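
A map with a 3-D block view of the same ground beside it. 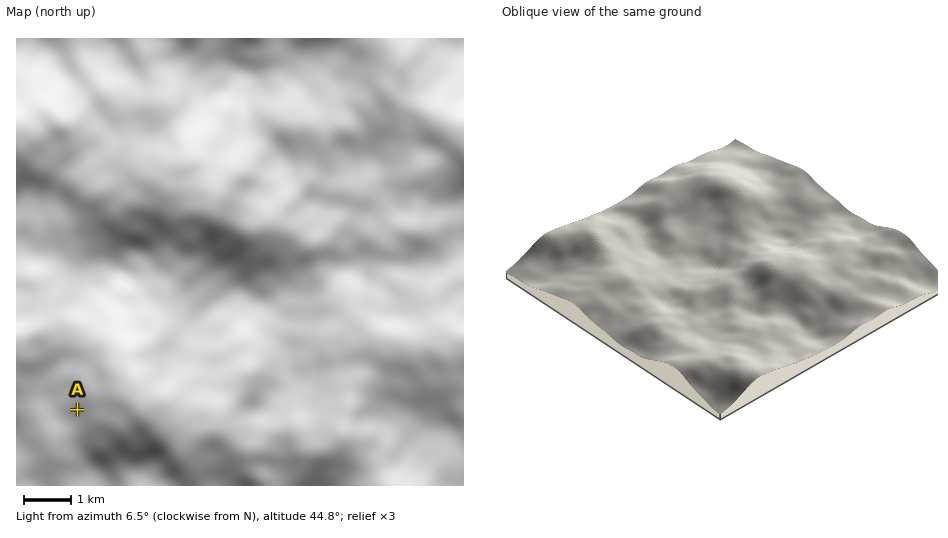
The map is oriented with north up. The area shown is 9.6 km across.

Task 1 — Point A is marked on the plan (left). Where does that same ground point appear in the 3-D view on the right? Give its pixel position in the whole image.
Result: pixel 741 172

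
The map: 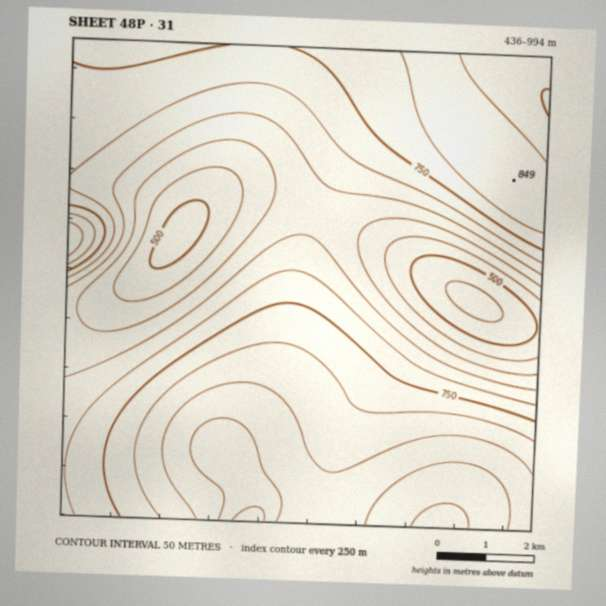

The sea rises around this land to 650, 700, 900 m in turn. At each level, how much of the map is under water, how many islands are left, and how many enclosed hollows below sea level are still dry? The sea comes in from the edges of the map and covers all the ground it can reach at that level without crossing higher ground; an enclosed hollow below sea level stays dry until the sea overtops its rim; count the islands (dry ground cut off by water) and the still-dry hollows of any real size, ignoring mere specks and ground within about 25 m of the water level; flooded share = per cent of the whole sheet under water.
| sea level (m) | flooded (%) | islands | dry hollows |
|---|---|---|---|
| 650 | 28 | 0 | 0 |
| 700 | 40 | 0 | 0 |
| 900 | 94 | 0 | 0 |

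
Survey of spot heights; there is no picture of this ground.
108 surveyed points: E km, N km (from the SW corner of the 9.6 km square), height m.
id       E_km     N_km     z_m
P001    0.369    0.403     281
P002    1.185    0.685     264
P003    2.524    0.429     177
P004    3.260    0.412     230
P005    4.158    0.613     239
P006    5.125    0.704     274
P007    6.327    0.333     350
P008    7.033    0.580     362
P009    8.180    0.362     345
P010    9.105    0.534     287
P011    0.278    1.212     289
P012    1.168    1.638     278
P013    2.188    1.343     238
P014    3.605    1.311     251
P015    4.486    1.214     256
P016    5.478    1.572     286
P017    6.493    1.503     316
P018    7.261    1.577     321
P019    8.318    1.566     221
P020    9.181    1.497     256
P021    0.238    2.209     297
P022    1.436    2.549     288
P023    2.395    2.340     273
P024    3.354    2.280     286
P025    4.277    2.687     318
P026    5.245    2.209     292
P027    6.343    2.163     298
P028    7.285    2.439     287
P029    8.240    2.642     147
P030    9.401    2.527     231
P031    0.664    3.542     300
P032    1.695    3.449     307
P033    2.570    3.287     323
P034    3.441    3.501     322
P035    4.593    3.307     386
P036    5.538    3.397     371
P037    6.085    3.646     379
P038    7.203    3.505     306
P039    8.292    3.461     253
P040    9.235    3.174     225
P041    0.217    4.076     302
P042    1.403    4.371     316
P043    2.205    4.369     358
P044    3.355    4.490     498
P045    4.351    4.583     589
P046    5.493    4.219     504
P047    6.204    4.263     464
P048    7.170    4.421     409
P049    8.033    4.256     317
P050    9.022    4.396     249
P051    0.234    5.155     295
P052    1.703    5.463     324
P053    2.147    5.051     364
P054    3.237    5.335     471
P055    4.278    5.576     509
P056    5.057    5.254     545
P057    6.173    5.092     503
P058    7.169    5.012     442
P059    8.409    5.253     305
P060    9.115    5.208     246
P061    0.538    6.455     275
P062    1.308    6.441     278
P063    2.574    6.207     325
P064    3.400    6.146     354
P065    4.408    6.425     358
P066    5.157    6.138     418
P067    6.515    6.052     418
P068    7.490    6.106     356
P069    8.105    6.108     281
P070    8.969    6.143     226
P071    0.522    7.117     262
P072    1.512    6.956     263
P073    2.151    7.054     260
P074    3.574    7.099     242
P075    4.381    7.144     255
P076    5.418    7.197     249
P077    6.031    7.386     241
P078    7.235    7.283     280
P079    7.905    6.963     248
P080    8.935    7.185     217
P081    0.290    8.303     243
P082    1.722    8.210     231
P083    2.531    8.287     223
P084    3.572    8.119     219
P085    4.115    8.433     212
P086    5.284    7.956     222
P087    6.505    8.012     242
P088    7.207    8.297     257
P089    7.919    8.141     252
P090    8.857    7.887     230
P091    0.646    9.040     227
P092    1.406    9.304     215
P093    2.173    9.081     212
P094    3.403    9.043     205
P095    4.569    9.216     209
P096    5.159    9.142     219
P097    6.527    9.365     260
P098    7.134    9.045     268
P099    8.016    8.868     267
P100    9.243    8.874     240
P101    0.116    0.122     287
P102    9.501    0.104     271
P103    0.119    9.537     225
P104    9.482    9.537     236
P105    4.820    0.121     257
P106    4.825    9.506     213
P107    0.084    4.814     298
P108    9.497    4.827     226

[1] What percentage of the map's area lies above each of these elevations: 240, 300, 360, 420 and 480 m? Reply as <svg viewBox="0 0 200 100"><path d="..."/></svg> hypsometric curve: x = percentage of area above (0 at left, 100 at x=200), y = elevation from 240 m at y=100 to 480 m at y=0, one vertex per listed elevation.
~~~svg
<svg viewBox="0 0 200 100"><path d="M151 100l-79-25-37-25-14-25-10-25"/></svg>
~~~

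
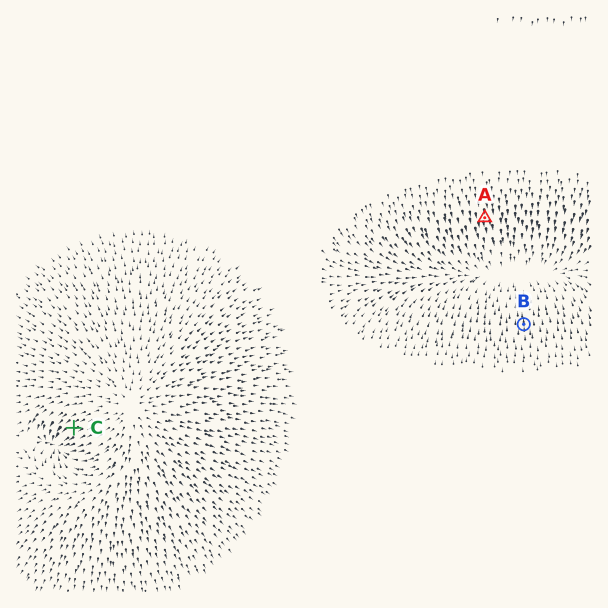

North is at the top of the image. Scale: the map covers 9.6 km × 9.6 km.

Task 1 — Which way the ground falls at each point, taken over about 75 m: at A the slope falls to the S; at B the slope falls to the N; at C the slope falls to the SW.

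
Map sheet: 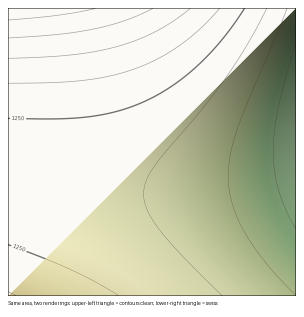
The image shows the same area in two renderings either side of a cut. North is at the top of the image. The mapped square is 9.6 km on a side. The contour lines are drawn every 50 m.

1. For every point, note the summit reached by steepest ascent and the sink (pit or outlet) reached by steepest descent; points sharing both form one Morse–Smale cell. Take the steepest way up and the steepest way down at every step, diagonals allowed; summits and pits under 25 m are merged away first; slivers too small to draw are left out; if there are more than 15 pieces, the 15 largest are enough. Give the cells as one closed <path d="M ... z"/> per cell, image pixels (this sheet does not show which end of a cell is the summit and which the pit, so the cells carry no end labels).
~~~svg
<path d="M296 8l-288 0 0 170 92 13 80 2 62-6 53-10z"/><path d="M296 176l-54 11-62 6-80-2-92-13 0 118 288 0z"/>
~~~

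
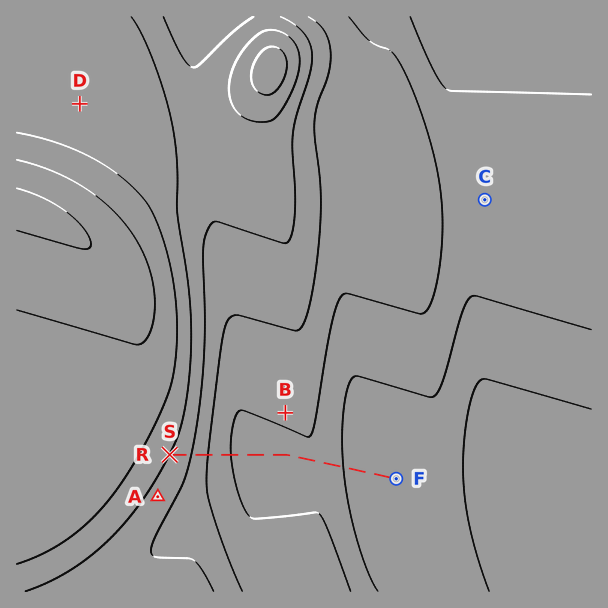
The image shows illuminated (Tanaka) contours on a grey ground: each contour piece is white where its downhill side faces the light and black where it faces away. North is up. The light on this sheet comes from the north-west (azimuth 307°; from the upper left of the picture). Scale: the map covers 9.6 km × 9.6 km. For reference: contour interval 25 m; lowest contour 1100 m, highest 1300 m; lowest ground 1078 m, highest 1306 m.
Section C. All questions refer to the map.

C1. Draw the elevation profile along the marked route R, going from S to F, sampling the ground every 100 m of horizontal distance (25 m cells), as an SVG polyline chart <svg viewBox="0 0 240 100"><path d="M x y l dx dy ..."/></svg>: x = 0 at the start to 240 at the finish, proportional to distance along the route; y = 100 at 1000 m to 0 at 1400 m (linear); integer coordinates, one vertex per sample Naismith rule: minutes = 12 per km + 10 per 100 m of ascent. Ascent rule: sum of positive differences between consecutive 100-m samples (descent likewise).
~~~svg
<svg viewBox="0 0 240 100"><path d="M0 44l6 1 7 2 6 2 6 2 6 2 7 2 6 3 6 2 7 1 6 1 6 1 6 1 7 0 6 0 6-1 7 0 6 0 6 0 6 0 7 0 6 0 6 0 7 0 6 0 6 0 6 1 7 2 6 1 6 2 7 1 6 1 6 1 6 1 7 0 6 0 6 0 7 0 6 0 1 0"/></svg>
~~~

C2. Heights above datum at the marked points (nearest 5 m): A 1215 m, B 1150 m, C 1140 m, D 1245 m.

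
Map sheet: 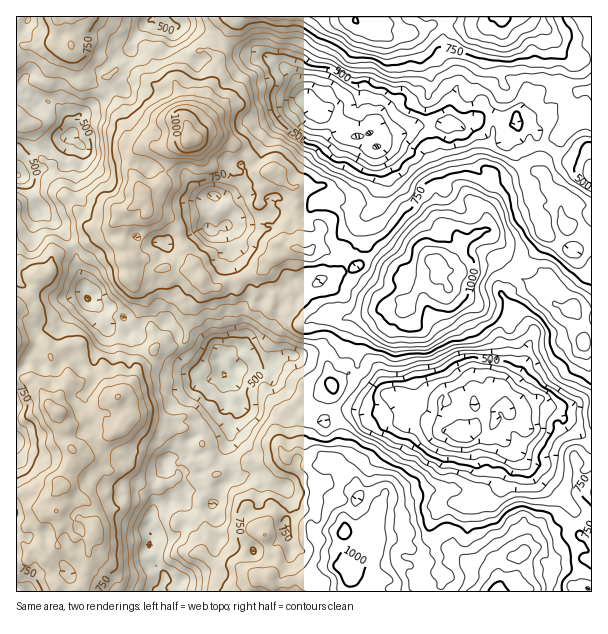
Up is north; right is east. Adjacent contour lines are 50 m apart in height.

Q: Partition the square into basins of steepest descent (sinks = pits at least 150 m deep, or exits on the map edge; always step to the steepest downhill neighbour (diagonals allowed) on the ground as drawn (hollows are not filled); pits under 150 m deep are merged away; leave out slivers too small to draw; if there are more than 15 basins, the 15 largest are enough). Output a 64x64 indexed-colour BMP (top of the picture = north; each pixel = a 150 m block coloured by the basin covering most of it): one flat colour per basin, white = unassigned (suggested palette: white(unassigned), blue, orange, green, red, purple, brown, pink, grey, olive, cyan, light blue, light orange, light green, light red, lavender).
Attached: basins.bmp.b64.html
<image width="64" height="64" href="data:image/bmp;base64,Qk12CAAAAAAAAHYAAAAoAAAAQAAAAEAAAAABAAQAAAAAAAAIAAATCwAAEwsAABAAAAAAAAAA////ALR3HwAOf/8ALKAsACgn1gC9Z5QAS1aMAMJ34wB/f38AIr28AM++FwDox64AeLv/AIrfmACWmP8A1bDFAHd3d3MzMzMzMzMzMzMxERERERERERERERERERERERERd3d3dzMzMzMzMzMzMzERERERERERERERERERERERERF3d3d3MzMzMzMzMzMzEREREREREREREREREREREREREXd3d3czMzMzMzMzMzERERERERERERERERERERERERERd3d3ETMzMzMzMzMzMRERERERERERERERERERERERERF3d3ERMzMzMzMzMzMzEREREREREREREREREREREREREXd3cRETMzMzMzMzMzMRERERERERERERERERERERERERd3dxERMzMzMzMzMzMzMRERERERERERERERERERERERF3d3EREzMzMzMzMzMzMxEREREREREREREREREREREREXd3EREREzMzMzMzMzMzERERERERERERERERERERERERd3cRERERMzMzMzMzMzMRERERERERERERERERERERERGIiIEREREzMzMzMzMzMxEREREREREREREREREREREREYiIgREREzMzMzMzMzMzERERERERERERERERERERERERiIiIEREzMzMzMzMzMzMxERERERERERERERERERERERGIiIgREzMzMzMzMzMzMzMREREREREREREREREREREREYiIiBMzMzMzMzMzMzMzMzERERERERERERERERERERERiIiIETMzMzMzMzMzMzMzMRERERERERERERERERERERGIiIERERMzMzMzMzMzMzMxEREREREREREREREREREREYiIgxEREzMzMzMzMzMzMzERERERERERERERERERERERiIiDMzEzEzMzMzMzMzMzNBERERERERERERERERERERGIiDMzMzETMzMzMzMzMzM0EREREREREREREREREREREYiBEzMzMRMzMzMzMzMzMzMxERERERERERERERERERERiIETMzMzMzMzMzMzMzMzMzMRERERERERERERERERERGIERETMzMzMzMzMzMzMzMzMzEREREREREREREREREREREREREzMzMzMzMzMzMzMzMzMRERERERERERERERERERERERETMzMzMzMzMzMzMzMzMzERERERERERERERERERERERETMzMzMzMzMzMzMzMzMzMRERERERERERERERERERETMxMzMzMzMzMzMzMzMzMzMxERERERERERERERERERMzMzMzMzMzMzMzMzMzMzMzMzMREREREREREREREREREzMzMzMzMzMzMzMzMzMzMzMzMxERERERERERERERERETMzMzMzMzMzMzMzMzMzMzERMxERERERERERERERERERMzMzMzMzMzMzMzMzMzMxERERERERERERERERERERESITMzMzMzMzMzMzMzMzMxEREREREREREREREREREREiIhEzMzMzMzMzMzMzMzMzEREREREREREREREREREREiIiETMzMzMzMzMzMzVVMzMRERERERERESERERERERESIiIUQzMzMzMzMzMzVVVVUxEREREREREiIiERERERESIiIkREMzMzMzMxERFVVVVVERERERERIiIiIhERERESIiIiRERDMzMzERERFVVVVVVVERERIiIiIiIiIREREiIiIiJEREQzMzMREREVVVVVVVVREiIiIiIiIiIiEREiIiIiIkRERERDMxEREVVVVVVVVVUSIiIiIiIiIiIhEiIiIiIiREREREQzERERVVVVVVVVUREiIiIiIiIiIiIiIiIiIiJEREREREMRERVVVVVVVVVRESIiIiIiIiIiIiIiIiIiIkRERERERBEVVVVVVVVVVVERIiIiIiIiIiIiIiIiIiIiRERERERERFVVVVVVVVVVURESIiIiIiIiIiIiIiIiKZlEREREREREFVVVVVVVVVVRERIiIiIiIiIiIiIiIiKZmUREREREREERVVVVVVVVVSIiIiIiIiIiIiIiIiIiKZmZREREREREQREVVVVVVVVSIiIiIiIiIiIiIiIiIiIpmZlERERERERBERVVVVVVUiIiIiIiIiIiIiIiIiIiIimZmUREREREREERFVVVVVUiIiIiIiIiIiIiIiIiIiIiIpmZRERERERERBRBVVVVUiIiIiIiIiIiIiIiIiIiIiIimZlERERERERERERCVVIiIiIiIiIiIiIiIiIiIiIiIiIpmUREREREREREREIiIiIiIiIiIiIiIiIiIiIiIiIiIimZREREREREREREQSIiIiIiIiIiIiIiIiIiIiIiIiIiIplEREREREREREQREiIiIiIiIiIiIiIiIiIiIiIiIiIiIkRERERERERERBESIiIiIiIiIiIiIiIiIiIiIiIiIiIiREREREREREREERIiIiIiIiIiIiIiIiIiIiIiIiIiIiJERERERERERmYRESIiIiIiIiIiIiIiIiIiIiIiIiIiIkREREREREZmZhERIiIiIiIiIiIiIiIiIiIiIiIiIiIiRERERERmZmZmYREiIiIiIiIiIiIiIiIiIiIiIiIiIiJEREREZmZmZmZhEWIiIiIiIiIiIiIiIiIiIiIiIiIhEURERGZmZmZmZmZmYiIiIiIiIiIiIiIiIiIiIiIiIhERERERZmZmZmZmZmZiIiIiIiIiIiIiIiIiIiIiIiIiERERERFmZmZmZmZmZmYiIiIiIiIiIREREiIiIiIiIiEREREREWZmZmZmZmZmZiIiIiIiIiIREREREREREiIhERER"/>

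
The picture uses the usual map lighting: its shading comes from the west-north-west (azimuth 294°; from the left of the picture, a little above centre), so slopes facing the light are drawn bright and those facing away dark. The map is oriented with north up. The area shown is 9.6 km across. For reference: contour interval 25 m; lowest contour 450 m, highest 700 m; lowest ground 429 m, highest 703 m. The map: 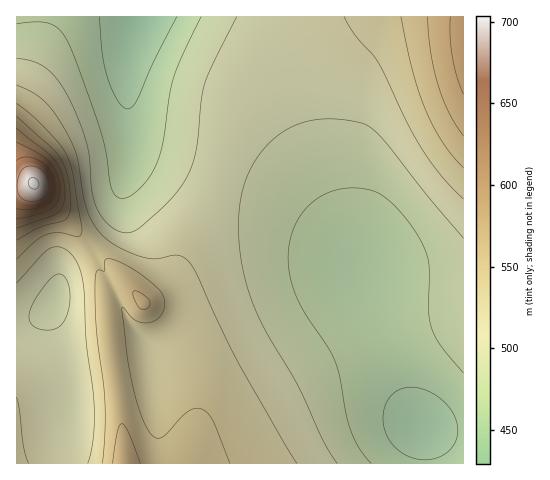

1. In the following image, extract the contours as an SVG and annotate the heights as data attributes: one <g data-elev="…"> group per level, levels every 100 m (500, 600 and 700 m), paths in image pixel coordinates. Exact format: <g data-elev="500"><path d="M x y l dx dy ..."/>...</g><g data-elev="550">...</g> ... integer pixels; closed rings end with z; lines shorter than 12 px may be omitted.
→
<g data-elev="500"><path d="M337 463l-14-23-27-57-34-58-9-20-6-20-7-34-1-34 4-28 10-24 9-13 10-12 12-9 14-7 14-4 16-1 18 1 17 4 9 5 12 12 43 55 36 42"/><path d="M41 329l-6-2-5-5-1-6 1-7 7-12 11-16 7-6 6-1 6 6 3 10 0 12-3 13-4 7-6 6-7 2z"/><path d="M237 17l-23 45-9 21-4 18-5 47-3 14-5 13-10 15-13 16-25 21-10 5-8 0-10-4-8-8-7-11-5-17-3-34-3-17-11-30-13-25-9-12-11-8-11-5-14-3"/></g><g data-elev="600"><path d="M17 228l40-15 6-8 2-12-3-18-7-14-8-9-30-24"/><path d="M450 17l0 19 2 21 5 20 6 17"/></g><g data-elev="700"><path d="M31 188l5 1 3-3-1-5-4-3-3 0-3 3 1 4z"/></g>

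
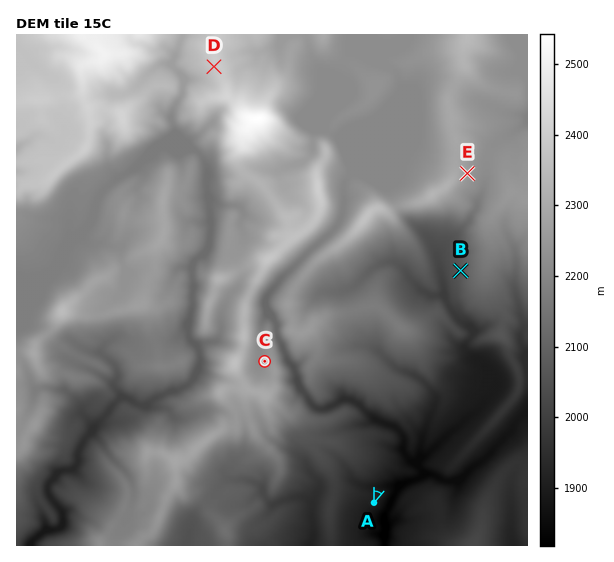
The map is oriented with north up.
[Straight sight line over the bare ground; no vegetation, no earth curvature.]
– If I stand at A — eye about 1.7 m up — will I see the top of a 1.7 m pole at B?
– No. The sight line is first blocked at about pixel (408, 412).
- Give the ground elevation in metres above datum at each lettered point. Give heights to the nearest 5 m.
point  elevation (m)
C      2230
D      2390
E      2255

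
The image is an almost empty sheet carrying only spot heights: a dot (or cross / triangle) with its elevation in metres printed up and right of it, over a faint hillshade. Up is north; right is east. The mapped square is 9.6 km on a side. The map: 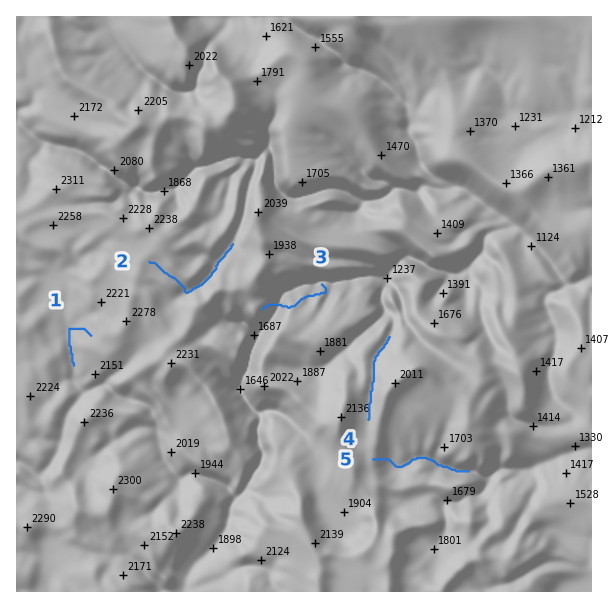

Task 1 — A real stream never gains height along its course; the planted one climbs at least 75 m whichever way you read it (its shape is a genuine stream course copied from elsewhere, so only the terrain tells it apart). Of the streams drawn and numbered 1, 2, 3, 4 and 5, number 3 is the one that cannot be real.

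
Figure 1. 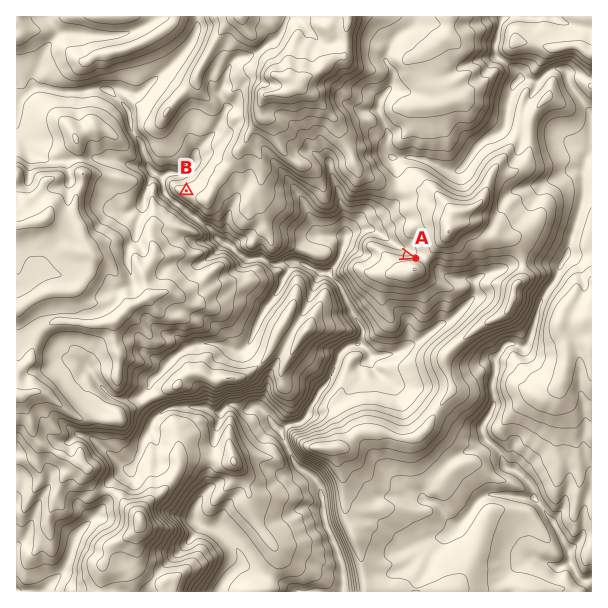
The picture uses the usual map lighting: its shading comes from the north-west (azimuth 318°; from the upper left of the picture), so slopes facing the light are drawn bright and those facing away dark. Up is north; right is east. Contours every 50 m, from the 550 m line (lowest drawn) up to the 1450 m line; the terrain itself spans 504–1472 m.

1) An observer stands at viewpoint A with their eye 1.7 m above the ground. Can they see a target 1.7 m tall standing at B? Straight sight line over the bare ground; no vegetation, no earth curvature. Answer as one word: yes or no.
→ no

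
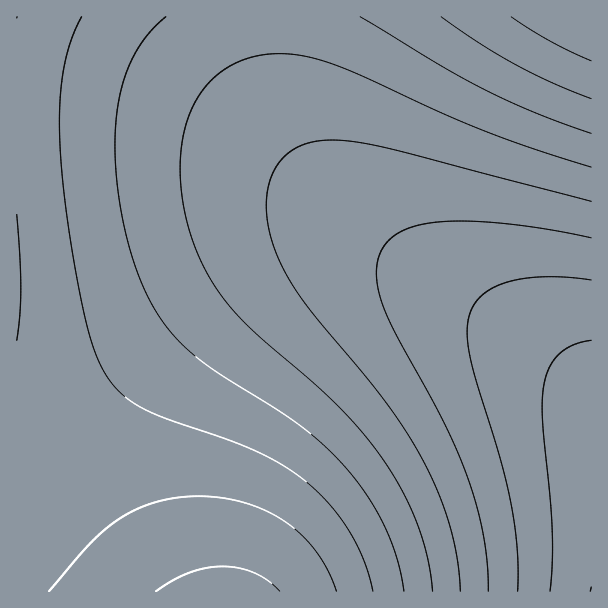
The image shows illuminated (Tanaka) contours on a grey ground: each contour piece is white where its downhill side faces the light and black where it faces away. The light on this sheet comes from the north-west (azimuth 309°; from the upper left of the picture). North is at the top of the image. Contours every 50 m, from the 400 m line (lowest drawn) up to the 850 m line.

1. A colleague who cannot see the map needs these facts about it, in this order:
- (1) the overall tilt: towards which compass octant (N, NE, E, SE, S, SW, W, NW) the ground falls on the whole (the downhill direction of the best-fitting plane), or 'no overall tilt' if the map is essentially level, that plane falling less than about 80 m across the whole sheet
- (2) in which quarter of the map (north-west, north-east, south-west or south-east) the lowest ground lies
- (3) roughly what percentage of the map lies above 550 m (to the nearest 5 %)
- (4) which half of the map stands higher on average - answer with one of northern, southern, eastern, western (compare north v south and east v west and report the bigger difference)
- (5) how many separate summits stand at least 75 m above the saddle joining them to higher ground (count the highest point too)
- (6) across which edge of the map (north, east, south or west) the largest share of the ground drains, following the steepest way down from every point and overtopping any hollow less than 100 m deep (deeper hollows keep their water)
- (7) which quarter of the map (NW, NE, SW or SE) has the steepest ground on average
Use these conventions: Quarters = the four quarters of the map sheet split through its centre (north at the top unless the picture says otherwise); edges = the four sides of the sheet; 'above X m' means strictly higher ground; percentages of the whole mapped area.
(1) On the whole the ground falls towards the east.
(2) Look to the south-east quarter for the lowest ground.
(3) About 85 % of the map lies above 550 m.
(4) On average the western half of the map is the higher ground.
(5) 2 summits rise at least 75 m above their surroundings.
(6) Most of the ground drains across the eastern edge.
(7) Slopes are steepest in the south-east quarter.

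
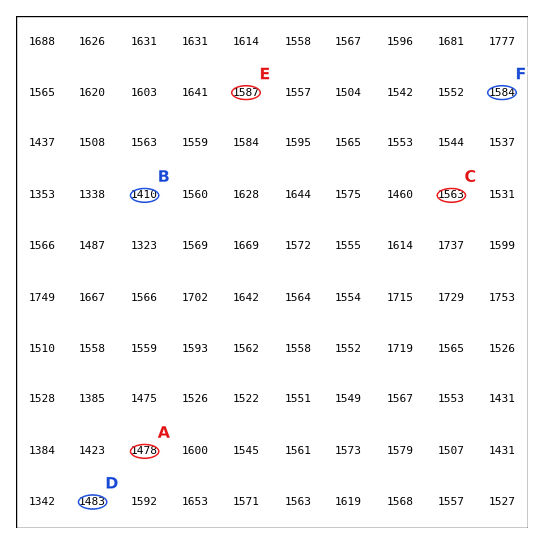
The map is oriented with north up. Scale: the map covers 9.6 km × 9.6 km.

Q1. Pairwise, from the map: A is above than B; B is below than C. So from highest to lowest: C A B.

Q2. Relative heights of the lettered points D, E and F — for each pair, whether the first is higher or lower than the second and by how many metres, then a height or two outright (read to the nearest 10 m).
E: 110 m higher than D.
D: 100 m lower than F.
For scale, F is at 1580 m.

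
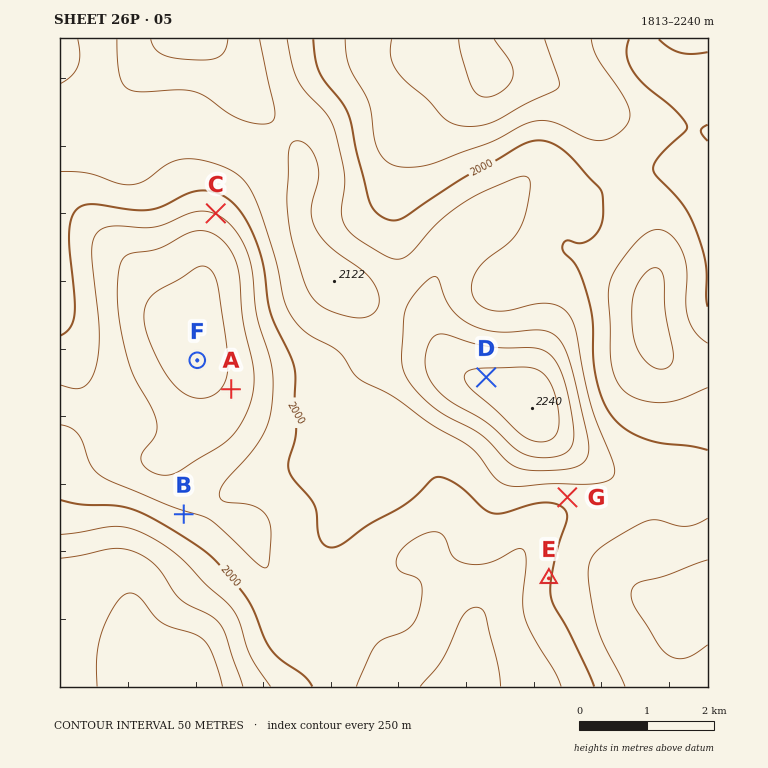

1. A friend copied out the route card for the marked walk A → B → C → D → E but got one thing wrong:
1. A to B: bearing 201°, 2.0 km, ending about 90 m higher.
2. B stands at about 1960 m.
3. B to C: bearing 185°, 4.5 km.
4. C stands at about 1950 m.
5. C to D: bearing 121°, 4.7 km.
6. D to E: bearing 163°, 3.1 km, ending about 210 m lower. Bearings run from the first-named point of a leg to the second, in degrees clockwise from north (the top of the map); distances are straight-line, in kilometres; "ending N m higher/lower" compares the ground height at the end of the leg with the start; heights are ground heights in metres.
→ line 3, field bearing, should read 6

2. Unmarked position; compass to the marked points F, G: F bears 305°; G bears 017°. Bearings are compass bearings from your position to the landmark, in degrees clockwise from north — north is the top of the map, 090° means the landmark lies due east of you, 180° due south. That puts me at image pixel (537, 598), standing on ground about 1980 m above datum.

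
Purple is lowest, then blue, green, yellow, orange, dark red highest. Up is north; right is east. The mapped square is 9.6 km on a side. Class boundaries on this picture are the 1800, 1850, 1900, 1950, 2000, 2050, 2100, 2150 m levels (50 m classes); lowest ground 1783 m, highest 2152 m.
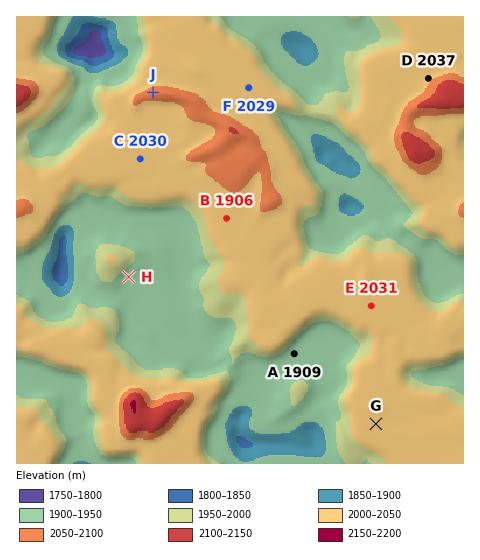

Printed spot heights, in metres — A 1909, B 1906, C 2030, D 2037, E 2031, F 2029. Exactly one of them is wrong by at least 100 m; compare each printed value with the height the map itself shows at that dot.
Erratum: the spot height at B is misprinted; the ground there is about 2031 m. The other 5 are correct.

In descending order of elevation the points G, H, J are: J G H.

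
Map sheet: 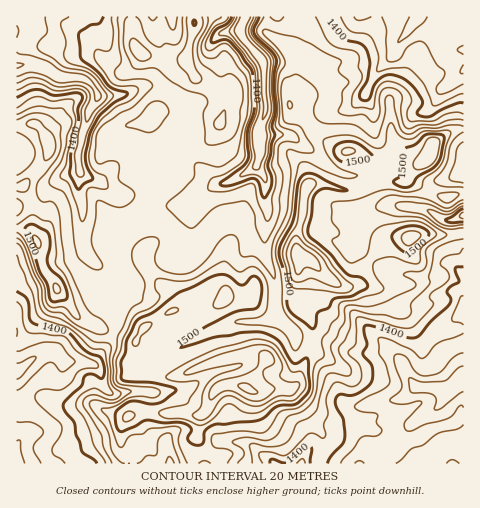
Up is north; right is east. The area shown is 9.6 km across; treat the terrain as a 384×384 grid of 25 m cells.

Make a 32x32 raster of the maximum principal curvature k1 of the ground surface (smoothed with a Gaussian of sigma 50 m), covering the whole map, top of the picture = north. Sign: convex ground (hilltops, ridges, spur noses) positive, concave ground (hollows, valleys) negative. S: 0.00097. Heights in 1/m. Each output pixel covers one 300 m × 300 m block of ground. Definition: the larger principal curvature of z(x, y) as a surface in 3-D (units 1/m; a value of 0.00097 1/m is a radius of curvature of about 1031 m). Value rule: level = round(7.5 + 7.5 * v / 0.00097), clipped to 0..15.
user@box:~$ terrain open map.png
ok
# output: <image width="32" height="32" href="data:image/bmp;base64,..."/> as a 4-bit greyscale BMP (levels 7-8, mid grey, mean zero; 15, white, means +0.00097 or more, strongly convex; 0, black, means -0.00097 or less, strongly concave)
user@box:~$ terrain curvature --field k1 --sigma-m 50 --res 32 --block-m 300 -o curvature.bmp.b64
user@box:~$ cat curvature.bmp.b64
<image width="32" height="32" href="data:image/bmp;base64,Qk12AgAAAAAAAHYAAAAoAAAAIAAAACAAAAABAAQAAAAAAAACAAATCwAAEwsAABAAAAAAAAAAAAAAABEREQAiIiIAMzMzAERERABVVVUAZmZmAHd3dwCIiIgAmZmZAKqqqgC7u7sAzMzMAN3d3QDu7u4A////AIiZl4uZqbnLqJydiImIiIiJmYmdanq7eYm6mpmIiIh4h3eIfpiHmoiamImImZiamZiIit3N/++ZmneZmImamJqZqs+q2Yl9lrybqWiIiMyLmYeLrbmZev/bzel5qat4iXmXqo+7vuqImpnnjKmYqqeYl4iumHiM3Jzou8mIh6iIuHeamtiHiIi8uJuImXioiKmGvKjaeIiIiZiLmYeJqIqbq/iHvNmJl4l6yap5qqiJef2YiIebmLqrjYioqZiJqZb9h3d4qqmqrI2Iv9yrupmN+oiIe6d5qKt9u/iYiJrKj5d4iJpnd6iZnc+XiYjaeX+oiYiaiIeaiK7ph3mb1nj9uImIiJiIiYiMxoiJrf//mamKiIiIiIiZePiIiJmqiZmai5iIh4mYqZf3iIiHiv3Ym5yYiIiJm+mo+r3Lq83fvIpqmYiIiai7qOyXiavIiHvLjZiIiIicydq4mpqYz6iH+o6IeXeJitfciM7qu6+2isyOuXl3iau32ZuZl8uu/N2dysqqiYmq6f2piajpl5x6ncmqmqh4mumvl4mI6ZmLmqv6mYmYiZv37ZmKeeuYeZqHh9yoiLuK6OyIicm5iZiIjM3JuqnZnMi9iZmZipiau8mKieua98+X7YmJqYioiJh4mXrHl/mav+mJiImYqZmYmoibuKj+/J+Iind6moqI"/>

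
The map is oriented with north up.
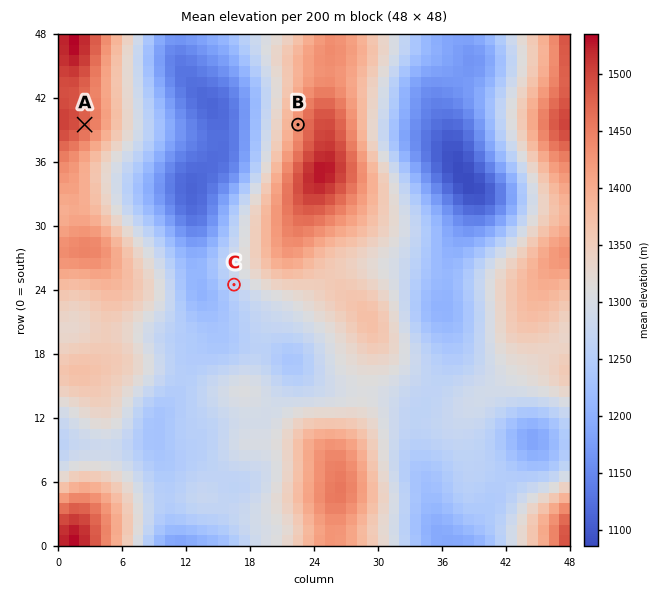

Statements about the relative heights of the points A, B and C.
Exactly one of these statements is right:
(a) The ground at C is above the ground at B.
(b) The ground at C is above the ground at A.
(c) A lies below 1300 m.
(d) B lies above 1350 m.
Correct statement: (d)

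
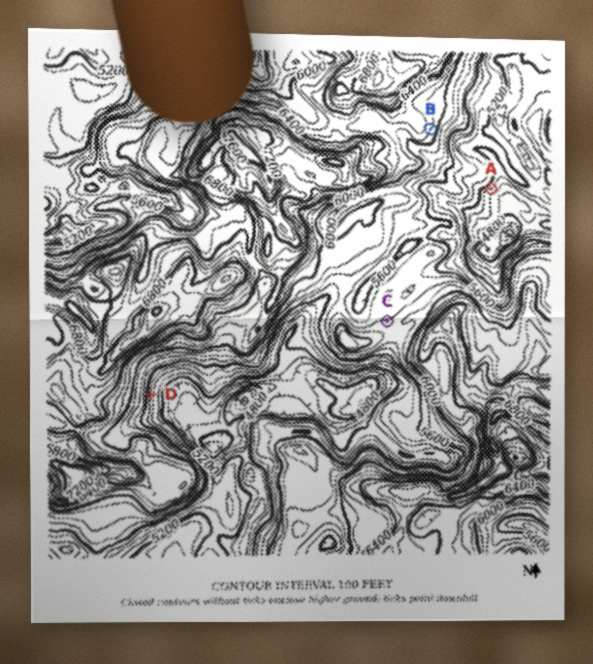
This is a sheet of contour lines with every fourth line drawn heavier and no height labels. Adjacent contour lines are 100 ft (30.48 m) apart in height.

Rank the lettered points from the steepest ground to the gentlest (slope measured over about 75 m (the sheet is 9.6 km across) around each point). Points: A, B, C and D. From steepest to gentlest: D A B C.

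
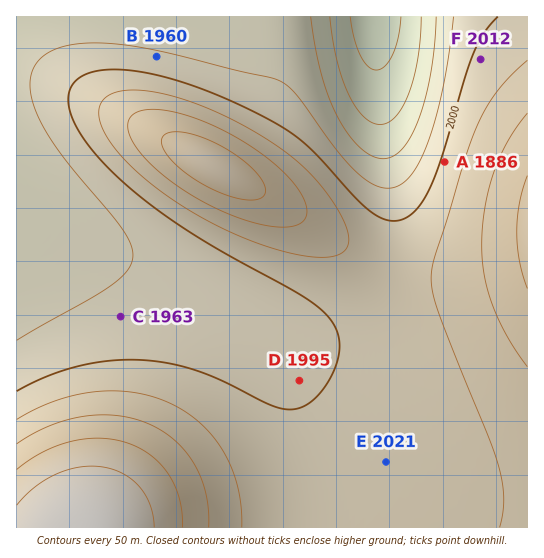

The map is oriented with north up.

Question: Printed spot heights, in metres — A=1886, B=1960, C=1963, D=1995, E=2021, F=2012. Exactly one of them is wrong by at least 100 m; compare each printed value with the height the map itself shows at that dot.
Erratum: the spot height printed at A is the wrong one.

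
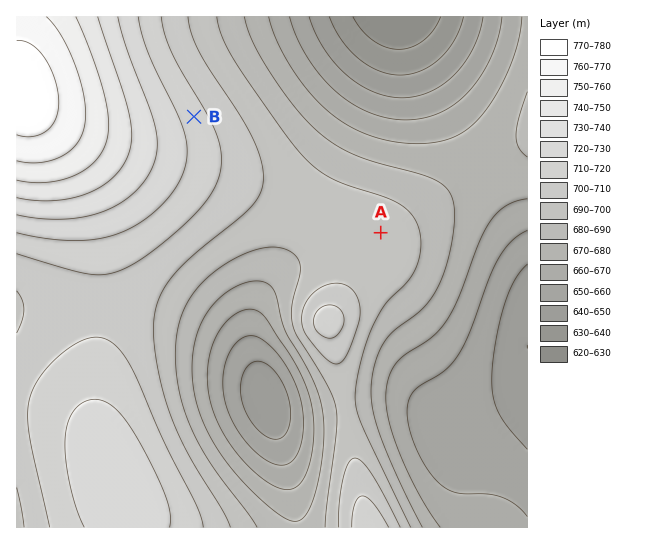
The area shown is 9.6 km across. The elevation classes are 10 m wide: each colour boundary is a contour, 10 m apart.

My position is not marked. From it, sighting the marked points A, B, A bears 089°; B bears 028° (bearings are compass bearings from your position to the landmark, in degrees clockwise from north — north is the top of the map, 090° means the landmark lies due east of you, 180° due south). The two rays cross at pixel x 130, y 237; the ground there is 715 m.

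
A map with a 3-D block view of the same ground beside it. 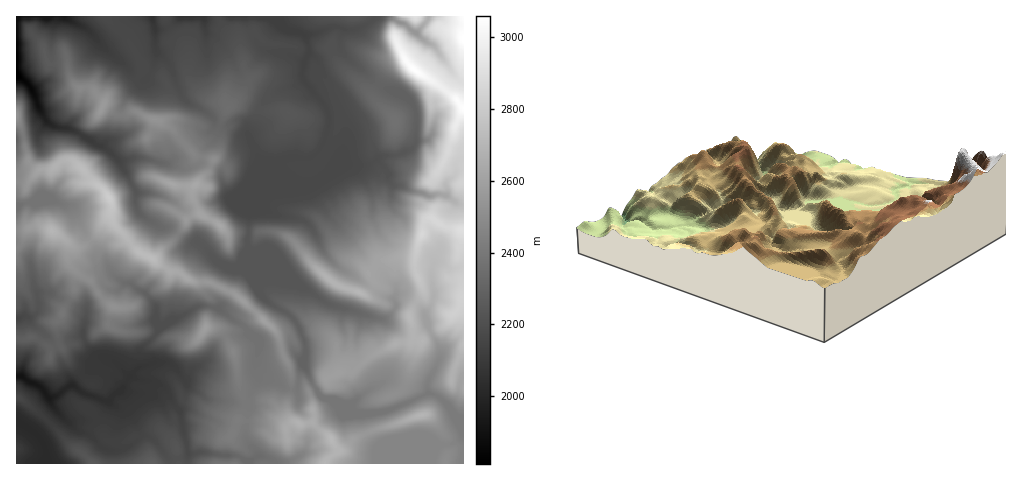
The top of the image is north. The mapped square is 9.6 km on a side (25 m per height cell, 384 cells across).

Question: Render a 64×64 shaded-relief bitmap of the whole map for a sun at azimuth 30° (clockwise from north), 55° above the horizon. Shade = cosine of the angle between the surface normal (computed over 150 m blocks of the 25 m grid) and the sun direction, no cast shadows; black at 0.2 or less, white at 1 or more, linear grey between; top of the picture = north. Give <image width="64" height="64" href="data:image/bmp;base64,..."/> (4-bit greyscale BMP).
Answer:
<image width="64" height="64" href="data:image/bmp;base64,Qk12CAAAAAAAAHYAAAAoAAAAQAAAAEAAAAABAAQAAAAAAAAIAAATCwAAEwsAABAAAAAAAAAAAAAAABEREQAiIiIAMzMzAERERABVVVUAZmZmAHd3dwCIiIgAmZmZAKqqqgC7u7sAzMzMAN3d3QDu7u4A////AKu8u4VHzu7d3M3tvMvN7t2pu5dGqqzaibzMzMzMy8zMu8y6dXvu7dzMzuu8y7uqqZu5ZEeamrq7zMzMzMzLzMzdzLhp3u7MzMzeyr24dmd5u4ZEaImZi+7Lu8zMzMzMze3Lp53u7LzMzMyrzaiJqqvKdXeamYee/typqru8u6vd3MqJ3u3LzMzMu7zdqaq7zLmJqauYeu/+7cqHeJmZrN3LqJ3tu7zMzMy7zdyZq7u8u6qZuru+//7u3MuXVFe93Kl53tqrvM3MzMzd3Jqru7zLuqvO/c7/7d3d3Muoet7bd53+qavN3czMzNzbqqu8zMy7vO/q3u3My6vMy7zu7bl63vyavd7czMzMzMmqvMzLu7vN79nv7LqpmImszO/rds7/2aze3LvMzMzMqrvLqqq7vN7uy/6GeKq7upm97rVG//6HrdqZq8u7zMusy6qrqszN3dys5TV5mrzMuqrKY1n/tUebmKvMu7zLur3KqruqzMzMu86jiqmaq8y7u6lmnMYiV5iLzMzLu7u7zKq7uprMzLub7We7uqqru6qrq4i7REVXmKzMzMu7vMzKmrupiszMuY3raczMupqqmZqrqLtneImZvMzMu7u7u4Znmpd7zMuortp5vMzLqZiImZq4mYeHq5qqu7upmqiGMiNYdXzMy5jeuom83cy6h3iJmqiHdni7vKqXh2Znh2QzQzZmrdzLiey7eKvd3My5iZqap2WZm8vMzGRDI0Voh3iYVWjO3Mpp3NlorN3c3czLq8x1V8zdqbvLdkJGiZy7zLqnet3blDzd53rO7e3t3cqt60Rp3dl5mrqYeKvN3d3Muazd7bgyr+63rN7u7t7sh63oZnnMqaqru5eJmZrNu8y5r//shUz//orN7+7u3bhWvcdompqbqry7lmd4iKy6qrq//rhF3//are7+7cp1RWjcp3q7qaua3KpzWszMu5mZmry5Yk3v/Lze7uyWMAJpqcuJrLqpu6u6iFOu7v/YVod1V3Qk7u673d3bYgAAWbuauIu6qpvKqYiXOO7u/qZEVCJGRK/u683d3KMAAmzcuqqHu6mrvLmHiJZ83d3JZlQyFZnP//7MzMzIIATO/su7qVfLmau8uYd3ib3NuXZjRVa+/////czMy5IAn//arMunStuau6yoh2eszMyXZTFJzv///+3MzMzKQAv/64nMuqdsy7y7vJd3ebvMuYZCFJ7////rm8zMzLYAz/6ZrMu7qJzLu6q6dmZ5q7unVCN97v//7aZazMzLghr/6azMvMy5m8u6mrhlVXm8uoVEbP/9zu7bYlnLu7kyn/+q3dzN3Mmau7qZp2VFi925dmfP/+/KvLgyibuahCjv/azdy83cuombqYmXZVjO7bd2e///7tl5cwK7y5h2r//qvdy8zczKeKuHiZmHru/sl2av///cp0UgCe3svd7v/7nNy7vdzdtnuYm7u8zv/tuHed7v7JdVgwO/7v3u7u7sm9y7vNzN21aqzd283e/+yoeKzN6mVFq3nv7v3d3dzLrN3Lu83N7ZRr3u7a3u7uy5hnrM7GZ6zKrv7v3MzMvMzd3MvM3d3rhpve7tms3cqHZUXMvbm924i9ve3MzMzMzd3MzMze3tqIvd78l3m5hkMzOP3NyqlUabp4u7zMzMzMzMzMze7e27vKi5Vop3RGVVWP7u5jITi8y7mYrMzMzMzMzMzN7d7cpSAmd4m4U1dom/7u+jNJ7+3e7KiczMzMzLzMzM3c3cp0NpmJqqp4d3iu7u/nau/+7c7rqrzMzMy7u7zMzMzMqZdWmpu6nNzJiu/u77m97+3MzNqtzMzMzMzMzMzMu8uqulSLq7nP2qzf/u79mbu6qqmszL7tzLu7zMzMzLu7uqzKRJu7yO76m97u79l2VXmqic3u7e3Lu7u7u8zMu7upmslFmKu5/uvN7u/8mIdVmqmc7u7t3cu7u7u7zLu7u5iJqmd2qrru7N7v6XeIiHmqmc3d3ezMu7u7u7vMu7u6mJqrhWV5qd3u7uswFFZ4iZmb3d3d3Ly7u7u7vMy7u7qYm7tjVEmpzf6oZCIjVVZmirzd3d3Lu7u7u7u8zLu7qoiszFNFWYm9+VVURWV4l2vu///+26qpq7u7vMzcu7uoebzcUUdnW63VVkNmiZzM7+7v/+2pq6q7u8zN3dy7uoeL3dwwRkRNzoNERWecvO//7u/9uqu8zLzMzd3d27u5eL3d2gBVNJ7eU0ZniK7t7/7d3durzMzczMzN3d27u5iLzdy0AENL7vk1d2m83/7u7czNurzMzd3LzMzN27u6iLzcukAAJs7vsiV3je7//+3My8y7zczN3cy8zM3Lu6mbzMqTAAGd7tchNXe+7v//7cu83LzNzM3czMzMzLvLmbzbqEAALO7tkyRXmd7+7/7bvMzbvMzMzczd3dzMy7qr3bl2AAXv7+lyNXq63u7/7bu8zcu8zMzMzN7d3MzMurzKmHUALv7/pnE2nLru7u7Lq8zcu8zMzMzN3dzMu8uqzLmapQDP//1WcTe9zf7u3Kq7zMu7zMzMy83czMzMyrvMu8yhA///1EdgKN7e/u7KqrzM27zMzcy7zczM3d3LzMzN3GAM/vsiZ3BM7+7/7KmrzM3bvMzdy7zMzN3d3Lu8zMzLYD7ukiaZkp//7v65ibzMzdq93e7Lzd3d3cy6qqu7qruUjvIHe7qpzv7u2niavMze2L7u7bve7t7dy6qqmZmZrMiJAA2qqZ"/>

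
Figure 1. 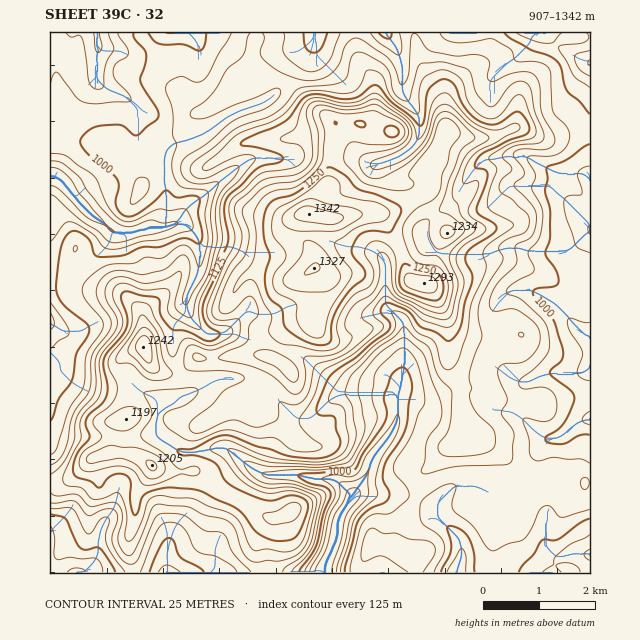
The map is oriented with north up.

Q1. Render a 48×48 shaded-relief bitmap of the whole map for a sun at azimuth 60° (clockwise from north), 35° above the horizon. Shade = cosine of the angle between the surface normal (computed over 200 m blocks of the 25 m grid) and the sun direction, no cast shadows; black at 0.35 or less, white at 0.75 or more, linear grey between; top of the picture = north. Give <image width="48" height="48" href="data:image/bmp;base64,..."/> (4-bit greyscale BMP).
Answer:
<image width="48" height="48" href="data:image/bmp;base64,Qk32BAAAAAAAAHYAAAAoAAAAMAAAADAAAAABAAQAAAAAAIAEAAATCwAAEwsAABAAAAAAAAAAAAAAABEREQAiIiIAMzMzAERERABVVVUAZmZmAHd3dwCIiIgAmZmZAKqqqgC7u7sAzMzMAN3d3QDu7u4A////AJhlUze6dlZmRFeJqnI2h3eKunVomZmJq4dmQTm6dmZlRGdorKQleHiKu4VomZmZqnZmUknKhmZ2RGZovtYTeImazIVoiJmImGZnZFnLhlZ2RFZ5z+gjeZqrymV4iJmIiFVXdDe6dVZlNGeJz/k0ipmrp2eIiJmIiFVFZCe5ZVVURomZ3+t1eYmqhniIiJmIh2VEZUeXVVVWirur7/2mZ3iIh4iIiJmId2ZFeGZmZmaJvdy9/+yGVWZ4iIiIiIiId2VWd2NHmImr3tqrqHVXZFZ4iHd3eJmIiFQ2d1Rqypq922RDIjR6hVeHd3d3iamZmVM2iIi9ypq8hCMzRWi8pmd2Z3eImqqZmVRGeJrLl3iXMkVXiZvMuWZmZ3iaq7qpmFQ0V4moZWd1RWd5qqvMuoVndomqu7mZmVQkZ4qod3iHd3iaqqvcu5ZnZoq7uoeKqmVFZ4u5iIiIiImYm7vMzKZnZoqqqXiqqXdlVoqYiIh4iJl2nLvMu5ZmVomaqZm7qYhjJHh3eId4iIdWvLu7u5dURomqupq7qohSE3ZHmXd3d2VYzKqqqpZTR5qqqZqqqohSBGNbyGeHZlaLuXiJqZdDR6qpiJmaqodjJESOx3qoh4mZdVeZqYZDSKqYiJqqq4h2RDS/yb2nd3h2RIuqmYYzSKqYiJvLu3ZmUyS+28lVVXdlR726q7cjR7upibzcqUVmQhS+3JIlZ2VVacy7zbQCScy5ms3Lh0VlMia93GEmiFRWeKu6u1ABbNy6q8y4d2ZlQ2rMy3Ilh0NVZ5qpmBAUndy7q7qHiHd2Vqy6u5Qjd1RWeIqpqBFp3+y7qZiJmXeIebypmqYSZ2VniJu7yTWs7+y6mZmqmWeJmrqZibcSVmZmebzMyUjM3tuqqruqmWabu6mqircjRVVmecy7plrKqqqqq6qqmmet7JmqmqUSM0RXiZmZhouoeKmamJqqq2jOyGeYiHIBIzRnd2iYd6uXeby7qby6q4rbYjaHd0IAJFVWaJqpibuYm93Lqs3Lqay2I1eIdlMRRmZ3m7u6q8uZq8zLq93KmMt0RWeZdlQjVniZmqq7zLmIrLvLvMy5iKdEZmeZdEVmZnmpd5vNypiIvLvMurupmVRFZmiZZEaIZnqpdovduYiIq8u7u8upmURWZ4mYdmeId3iIZGq7mIdom8u6vLh4mWZ3eJmIh4h3d3Z3U1mod4h2iqqZmGaJmYiIiamIiIh2eIiIY0iHZou1Waq6hnq7qZmImamId3iHiJmHU0iIiM/kSu/bic7bqpmZmamHZniImZh2Q3u6vP+zXP/Ziu7KqpmZmZhmZ4iIiJh1SN7Kv/5zff24et26qpmqmHZmeJiIiIh2i9yor/pVjNyoecy7qpmqhmZ3iZh3iJmJu6mHndhWnNypiry7vJmqdXh3iZh3iZqruodnrMhorMuqmrvM3Zmqhnd4ial3iJq7qXZovcd5u6qqqqvNy6qrhlZ5mqh3eJqqqXZ6zaaKuqqqvMu6h6qqdEaaqpd3d5qqqXaK3HWLuqqazMuXeA=="/>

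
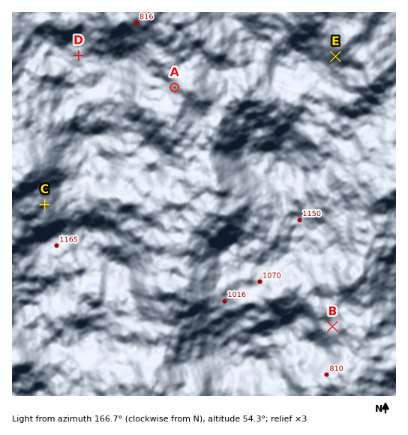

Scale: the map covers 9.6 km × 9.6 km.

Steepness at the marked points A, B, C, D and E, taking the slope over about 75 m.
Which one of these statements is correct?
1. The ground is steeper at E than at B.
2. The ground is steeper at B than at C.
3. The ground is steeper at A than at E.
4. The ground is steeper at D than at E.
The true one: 1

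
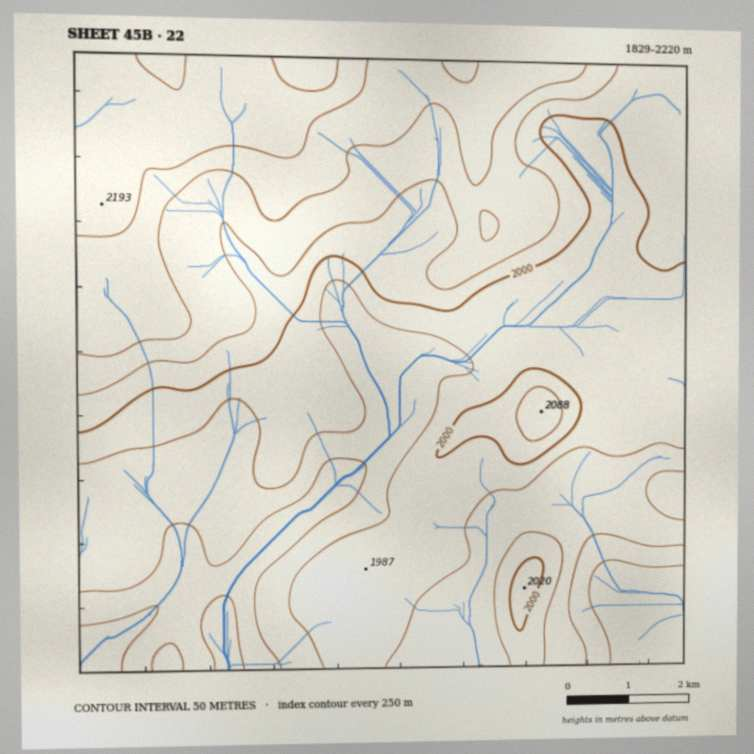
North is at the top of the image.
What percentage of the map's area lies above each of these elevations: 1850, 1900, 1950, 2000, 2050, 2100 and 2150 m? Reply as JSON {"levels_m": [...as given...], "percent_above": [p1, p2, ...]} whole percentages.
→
{"levels_m": [1850, 1900, 1950, 2000, 2050, 2100, 2150], "percent_above": [96, 90, 69, 42, 29, 17, 8]}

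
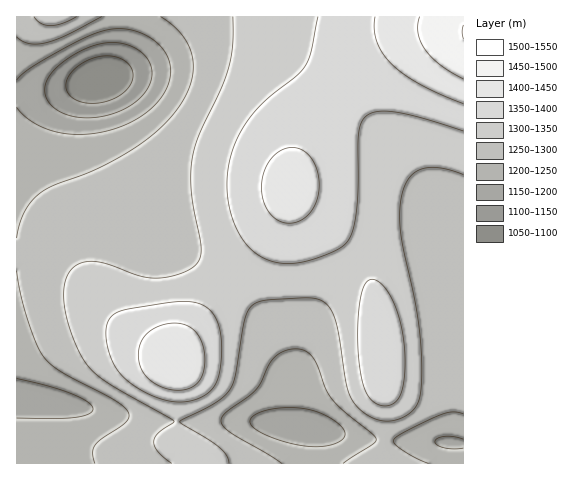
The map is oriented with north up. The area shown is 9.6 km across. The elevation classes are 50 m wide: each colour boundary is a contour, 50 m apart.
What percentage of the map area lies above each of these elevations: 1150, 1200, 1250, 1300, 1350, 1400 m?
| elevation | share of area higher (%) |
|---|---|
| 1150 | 97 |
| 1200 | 91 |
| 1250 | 77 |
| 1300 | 48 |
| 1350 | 24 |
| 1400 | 6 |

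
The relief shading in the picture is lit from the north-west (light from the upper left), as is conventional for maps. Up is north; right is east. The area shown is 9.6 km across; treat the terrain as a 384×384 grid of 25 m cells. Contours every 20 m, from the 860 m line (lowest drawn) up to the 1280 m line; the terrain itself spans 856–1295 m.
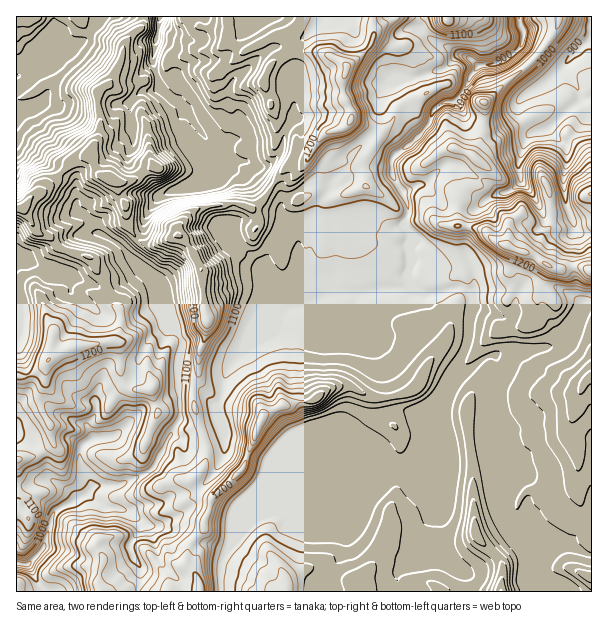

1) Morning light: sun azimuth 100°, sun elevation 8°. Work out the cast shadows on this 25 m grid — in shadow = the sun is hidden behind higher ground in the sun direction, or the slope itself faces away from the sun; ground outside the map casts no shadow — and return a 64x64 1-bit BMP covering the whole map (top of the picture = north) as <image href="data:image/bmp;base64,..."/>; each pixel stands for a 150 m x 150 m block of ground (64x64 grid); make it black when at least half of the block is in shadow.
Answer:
<image width="64" height="64" href="data:image/bmp;base64,Qk0+AgAAAAAAAD4AAAAoAAAAQAAAAEAAAAABAAEAAAAAAAACAAATCwAAEwsAAAIAAAAAAAAA////AAAAAAAHgwHAAAA8AD+DAEAAAHwA/4cAAAAAPAD/hoAAAAAIAD8NgCAAAAAAvwXAIAAAYAC/g/AAAAHgAJ0D+AAAAeAADAZ4AAAB4AAADBgAAIHgAAAAHAAAAeAAAD4eAAAA4AAAHw8AAADgAAADl4AAAEAAAAGHgAAAQAABCMPAAABAABA8x8AAAEAAMDxH4AAAwABgHn/gAACAAODOP+AAAIAAwEY/4AAAgABAQHfoAACAAGAAc/iAAAAAIABx+AAAAAAAAHAQAAAAAuAAcAAAAAAC4ABwAAAAAADwAPgAAAAgAPAA+AAAADAA8AH4AAAAGADgA/gAAAAAAOAH+AAAAAAA4Af4AAAAHADAB/gAAAAYAMAH+AAAABwCAQ/wAAAAHGIAD/AAAAAdwiAf8AAAADwDEB8AAAAA/APAP4DAAAfwAcB/gMAAHnYDgPfAAAA8PAcA8+AAABg/JoHj/gIAGB9uwEB/cAA4B+7DAAP4ADAB7+OAAfgAcAHP+A4B/QBwA8/8DgH/AHwBz/8OAH+APwDP/44Af8AfAAj/jAB74AYAGP+MAPP4ByAA/4wA8fhD4AD/hA3w8AHwAP+AHOHwAPAA/4A44PAAfAD/4Tjx8AE+AH/hPHHwAD+AP/GAEcAAJ8Af8e4BwgABwB/x7iACAAHgD/nmAAIGAfAA/cYCAg8BwA=="/>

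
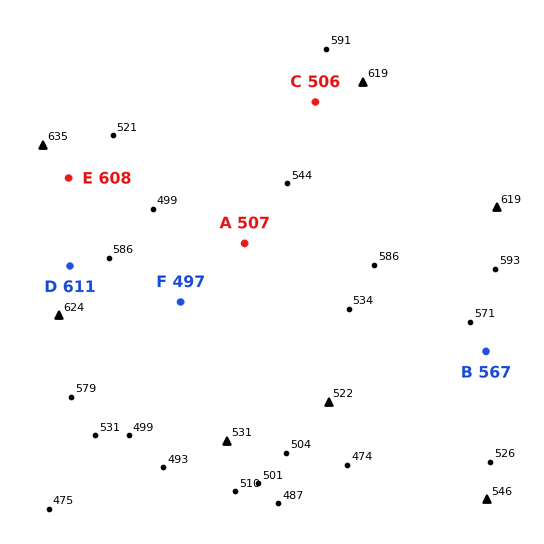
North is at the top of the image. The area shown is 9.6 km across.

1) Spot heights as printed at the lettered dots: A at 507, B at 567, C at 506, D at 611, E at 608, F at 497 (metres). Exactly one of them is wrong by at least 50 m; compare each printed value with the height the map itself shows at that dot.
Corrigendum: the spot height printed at C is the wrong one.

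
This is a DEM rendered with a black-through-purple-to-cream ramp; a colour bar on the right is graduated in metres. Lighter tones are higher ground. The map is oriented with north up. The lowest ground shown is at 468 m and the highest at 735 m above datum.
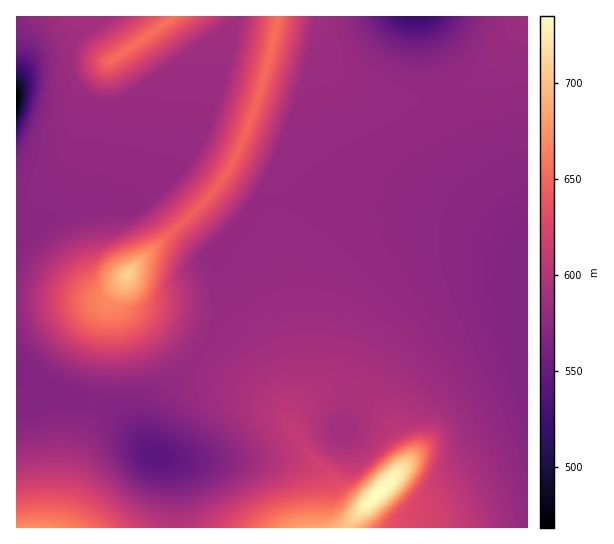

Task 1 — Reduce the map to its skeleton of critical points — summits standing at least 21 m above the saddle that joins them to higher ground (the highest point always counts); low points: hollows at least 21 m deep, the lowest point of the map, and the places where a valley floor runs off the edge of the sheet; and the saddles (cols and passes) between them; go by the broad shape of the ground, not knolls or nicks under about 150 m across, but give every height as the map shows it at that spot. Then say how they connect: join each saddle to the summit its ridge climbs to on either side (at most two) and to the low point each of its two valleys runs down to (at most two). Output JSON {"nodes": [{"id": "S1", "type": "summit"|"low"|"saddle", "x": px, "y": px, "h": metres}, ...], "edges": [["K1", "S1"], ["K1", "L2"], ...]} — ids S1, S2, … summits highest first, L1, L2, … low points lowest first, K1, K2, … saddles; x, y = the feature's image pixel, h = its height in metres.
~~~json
{"nodes": [
{"id": "S1", "type": "summit", "x": 377, "y": 495, "h": 735},
{"id": "S2", "type": "summit", "x": 129, "y": 273, "h": 709},
{"id": "S3", "type": "summit", "x": 37, "y": 527, "h": 673},
{"id": "S4", "type": "summit", "x": 170, "y": 19, "h": 657},
{"id": "L1", "type": "low", "x": 17, "y": 101, "h": 468},
{"id": "L2", "type": "low", "x": 415, "y": 17, "h": 518},
{"id": "L3", "type": "low", "x": 153, "y": 454, "h": 541},
{"id": "K1", "type": "saddle", "x": 182, "y": 222, "h": 646},
{"id": "K2", "type": "saddle", "x": 239, "y": 17, "h": 589},
{"id": "K3", "type": "saddle", "x": 206, "y": 347, "h": 582},
{"id": "K4", "type": "saddle", "x": 97, "y": 401, "h": 570}],
"edges": [["K1", "S2"], ["K1", "L1"], ["K1", "L2"], ["K2", "S2"], ["K2", "S4"], ["K2", "L1"], ["K3", "S1"], ["K3", "S2"], ["K3", "L2"], ["K3", "L3"], ["K4", "S2"], ["K4", "S3"], ["K4", "L3"]]}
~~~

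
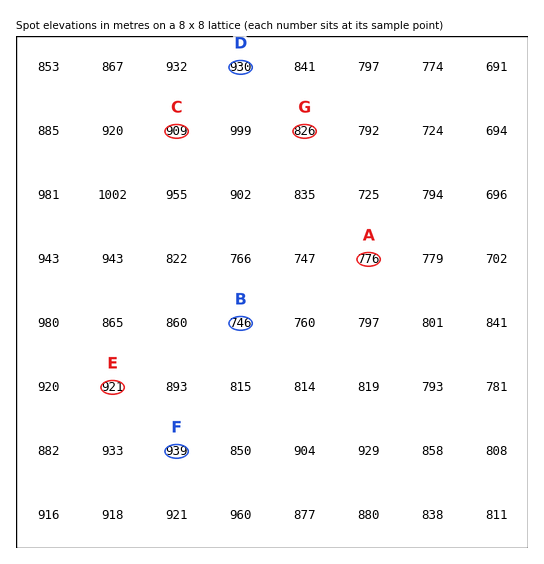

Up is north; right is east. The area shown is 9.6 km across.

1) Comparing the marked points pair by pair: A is above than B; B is below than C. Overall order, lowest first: B A C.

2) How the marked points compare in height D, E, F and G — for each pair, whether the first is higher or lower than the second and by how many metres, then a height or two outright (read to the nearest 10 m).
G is lower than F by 110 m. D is higher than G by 100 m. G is lower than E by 90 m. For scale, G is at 830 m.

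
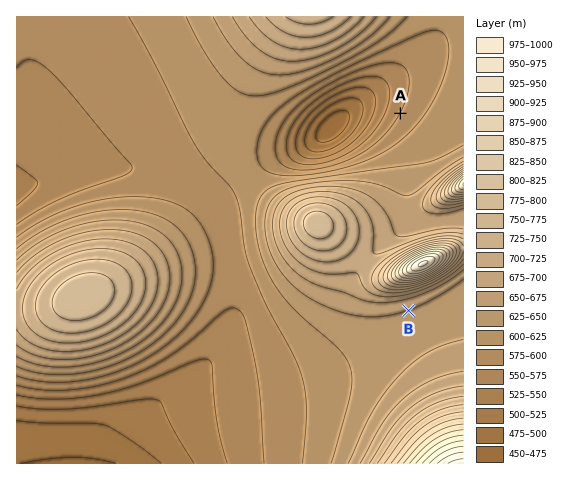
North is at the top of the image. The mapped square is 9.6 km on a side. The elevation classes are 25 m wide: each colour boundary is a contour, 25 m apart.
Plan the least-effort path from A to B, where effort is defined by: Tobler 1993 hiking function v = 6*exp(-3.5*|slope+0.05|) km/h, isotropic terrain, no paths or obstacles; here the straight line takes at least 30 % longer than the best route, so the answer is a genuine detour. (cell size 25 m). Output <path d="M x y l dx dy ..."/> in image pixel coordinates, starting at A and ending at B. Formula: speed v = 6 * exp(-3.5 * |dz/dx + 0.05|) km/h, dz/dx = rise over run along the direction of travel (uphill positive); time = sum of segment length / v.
<path d="M400 113l0 93-22 44 0 3-7 14 0 18 3 5 4 4 28 14 3 3"/>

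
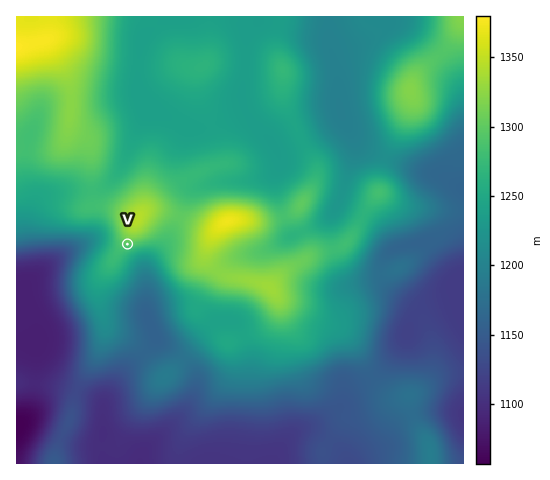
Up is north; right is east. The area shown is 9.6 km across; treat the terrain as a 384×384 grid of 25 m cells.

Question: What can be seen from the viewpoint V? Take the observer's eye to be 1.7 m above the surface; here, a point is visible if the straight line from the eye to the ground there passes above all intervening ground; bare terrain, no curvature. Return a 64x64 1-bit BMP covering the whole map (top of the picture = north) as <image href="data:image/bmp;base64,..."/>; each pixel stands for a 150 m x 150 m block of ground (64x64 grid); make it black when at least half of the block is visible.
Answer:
<image width="64" height="64" href="data:image/bmp;base64,Qk0+AgAAAAAAAD4AAAAoAAAAQAAAAEAAAAABAAEAAAAAAAACAAATCwAAEwsAAAIAAAAAAAAA////AAAAAAD//+APgAAAIP//wA4AAAAA//+AAAAAAAA//4AAAAAAAB/PAAAAAAAAD8cAAAAAAAAHhwAAAAAAAAODgAAAAAAAA4PAMAAAAAAAAcA4AAAAAAAB4DgAAAAAAAH4PAAAAAAAAf48AAAAAAAA/5gAAAAAAAD/gAAAAAAAAP/AAAAAAAAA//wAAAAAAAH//yAAAAAAB///8AAAAAAP//+AAAAAAA//zgAAAAAAD//AAAAAAAAP/+AAAAAAAA//4AAAAAAAA/+AAAAAAAAB/wAAAAAAAAH/gAAAAAAAA/+AAAAAAAAHv8AAAAAAAAef4AAAAAAAAx/gAAAAAAABj+AAAAAAAACB8AAAAAAAAAB4AAAAAAAAADgAAAAAAAAACAAAAAAAAAAAAAAAAAAAAAAAAAAAAAAAAAAAAAAAAAAAAAAAAAAAAAAAAAAAAAAAAAAAAAAAAAAAAAAAAAAAAAAAAAAAAAAAAAAAAAAAAAAAAAAAAAAAAAAAAAAAAAAAAAAAAAAAAAAAAAAAAAAAAAAAAAAAAAAAAAAAAAAAAAAAAAAAAAAAAAAAAAAAAAAAAAAAAAAAAAAAAAAAAAAAAAAAAAAAAAAAAAAAAAAAAAAAAAAAAAAAAAAAAAAAAAAAAAAAAAAAAAAAAAAAAAAAAAAAAAAAAAAAAAAAAAAAAAAAAAAAAA=="/>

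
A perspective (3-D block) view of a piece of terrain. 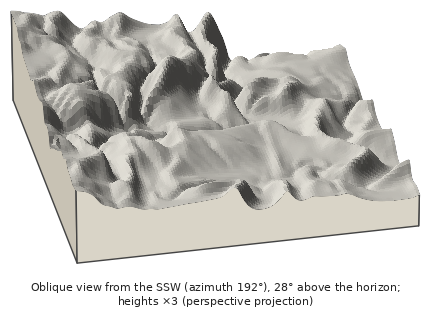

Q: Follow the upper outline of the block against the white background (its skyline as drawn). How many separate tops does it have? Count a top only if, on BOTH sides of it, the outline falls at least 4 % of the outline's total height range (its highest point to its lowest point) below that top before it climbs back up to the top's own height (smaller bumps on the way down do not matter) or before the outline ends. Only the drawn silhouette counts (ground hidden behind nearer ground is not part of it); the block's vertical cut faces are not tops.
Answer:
4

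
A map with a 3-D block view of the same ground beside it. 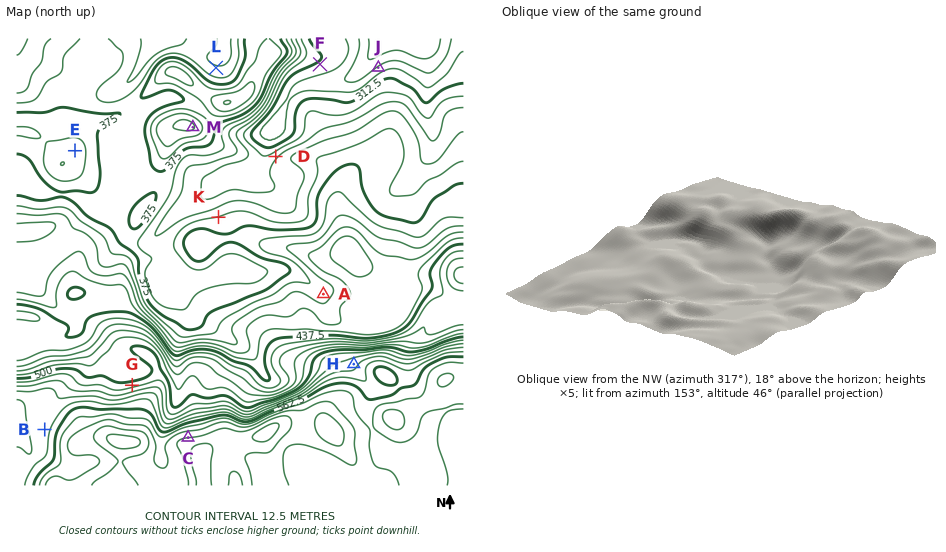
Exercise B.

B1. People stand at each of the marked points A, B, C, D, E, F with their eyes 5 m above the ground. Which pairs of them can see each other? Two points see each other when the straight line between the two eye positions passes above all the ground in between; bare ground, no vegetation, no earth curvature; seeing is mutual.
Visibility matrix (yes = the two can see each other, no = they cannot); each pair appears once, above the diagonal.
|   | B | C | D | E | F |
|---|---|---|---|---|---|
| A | no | yes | no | yes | no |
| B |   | no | no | no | no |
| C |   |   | yes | yes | yes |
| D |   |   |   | no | yes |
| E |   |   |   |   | no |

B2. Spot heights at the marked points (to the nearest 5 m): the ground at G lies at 505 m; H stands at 535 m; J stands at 290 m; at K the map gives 365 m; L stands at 350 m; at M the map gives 415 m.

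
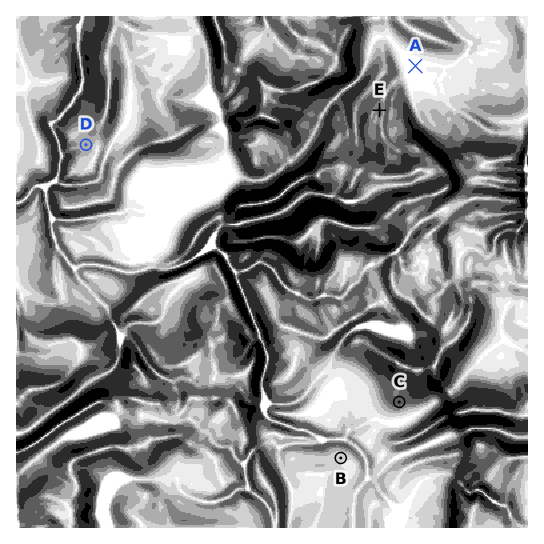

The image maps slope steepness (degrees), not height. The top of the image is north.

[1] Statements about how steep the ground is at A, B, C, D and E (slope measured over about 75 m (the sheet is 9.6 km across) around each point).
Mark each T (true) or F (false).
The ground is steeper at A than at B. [F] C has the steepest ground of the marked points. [T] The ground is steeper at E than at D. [T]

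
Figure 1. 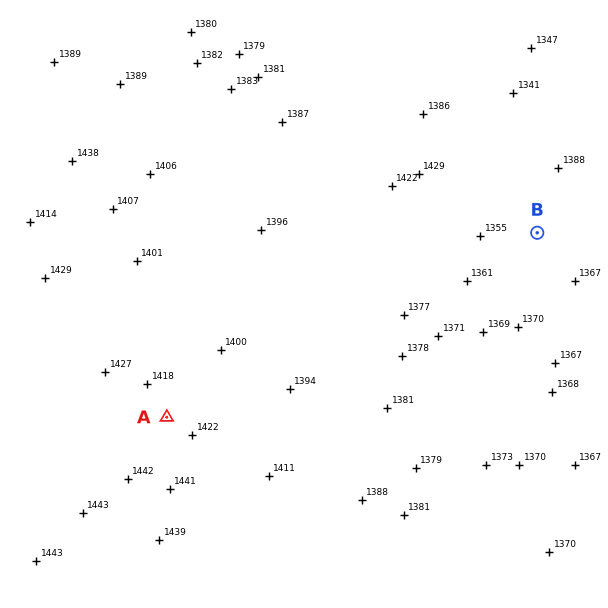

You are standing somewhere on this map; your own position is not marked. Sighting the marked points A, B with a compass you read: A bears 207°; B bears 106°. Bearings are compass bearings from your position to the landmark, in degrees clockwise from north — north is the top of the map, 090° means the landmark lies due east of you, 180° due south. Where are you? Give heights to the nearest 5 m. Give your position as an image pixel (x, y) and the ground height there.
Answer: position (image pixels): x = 296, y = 164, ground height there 1395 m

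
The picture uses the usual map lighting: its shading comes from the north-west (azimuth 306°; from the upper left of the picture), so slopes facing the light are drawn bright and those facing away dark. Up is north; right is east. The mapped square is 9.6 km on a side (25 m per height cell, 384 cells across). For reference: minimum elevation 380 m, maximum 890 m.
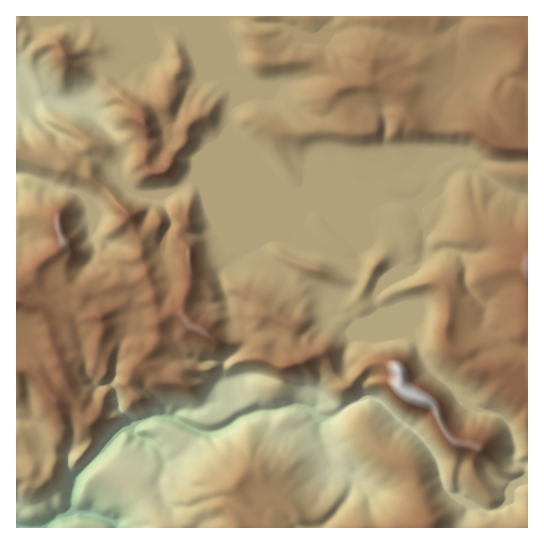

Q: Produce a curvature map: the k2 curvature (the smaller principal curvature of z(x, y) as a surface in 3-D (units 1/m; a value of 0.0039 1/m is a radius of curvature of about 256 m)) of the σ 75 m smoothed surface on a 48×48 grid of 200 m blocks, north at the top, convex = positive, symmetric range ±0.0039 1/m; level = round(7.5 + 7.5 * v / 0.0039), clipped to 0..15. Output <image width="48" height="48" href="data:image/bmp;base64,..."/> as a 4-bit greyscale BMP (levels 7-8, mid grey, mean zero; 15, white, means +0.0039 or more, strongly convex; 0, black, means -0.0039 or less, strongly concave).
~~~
<image width="48" height="48" href="data:image/bmp;base64,Qk32BAAAAAAAAHYAAAAoAAAAMAAAADAAAAABAAQAAAAAAIAEAAATCwAAEwsAABAAAAAAAAAAAAAAABEREQAiIiIAMzMzAERERABVVVUAZmZmAHd3dwCIiIgAmZmZAKqqqgC7u7sAzMzMAN3d3QDu7u4A////AEQyaIdUd3h3dmeIeIZmZXiGeHiYZWiHeHiFMyNmZ3dmd3d3d3eHhlh2d3d4dlQ1Z1VWY4aHd3Znd3dnd3d3eFZ2d3d3VEaFV2mFUod3d3Z3d3eHd3d3d3ZmVnd1JXiGV2h5YHh3eIZ3eHeIeHd3d3ZWd3dyVodVZXhpQweIiId3eHd4iIh3dmZnh4iBZnRHdWdnNmBnh4d2d3h4h3h3dnZ4iIhgVWd2RndmRIUHh2Z3d3h3d3d3ZneId4cDeHqHNodmdXcwZFeHdUZ4d3d3ZniHd3Inh3iHF3ZXhJlzJHh1NVNIh3d3ZnmIdiJXdWiFJ2VndXmFIwE1d4hSRGh2ZUmYUDVHZVQhV3R4d3dwemRTM2d3VUNGdTBEBIh4Y0RWd3N4d3VweTVnhUd3eJdmRZcRSIiIM1Z4iGR3h1IShFh4lkVmdkRERpg1eGZzJWd4h3d2d0eRh3d4ZnRDI2h3RkVlaIUyZ4h4h3dnh0iCeHZmVEN3d3mIZ0V4eoQmh3eId3dndliEZ3d2ZnY3h2Z3mUVlZlNYiIZmZnd3Z1d2Z3hmaJdmeGdmZ1ZVRFVXh3d2Z3Z3d2eGZmdXiIZmZmd2Zmd3d3dHh3dneGZ3hmiGZnhnd3Zmh3eHZ3d3d3dGd3Z3d3d3dmd3dmZ4ZmZniIZnZ3eHd3dWd4Znd4d2Z4ZndodnZnVneHd3d3d2d2VWd2VneHd3d4d4dndWh3SId3d3ZnaGZ3dnh0h3d3d3dWh4Z4ZWh2V3d3Zmd3Z2VmZ4h1h3eGh2ZUZ2VnZXdlZ3d2d4h2dpdnVXhlh3eGd2eFV3aHVXhVd3d3dmVndnd3dmZVZneGZVmFVUV3VnhWd3d3Z3d4d2d4hnZndneGZWd0VWZ3ZFRWd3d3d3h3d3d4dneId3eHZodVVXhWonhWd3d3d3h3d3eId3d4d3d3dpllZHp0c6hHd3d3d3d3d3eId3d3d3d2dnhVVmZERXdXd3d3d3d3d3d3d3d3d3dmdUM0ZlMzQ0Znd3d3d3d3d3d4d3aIh2VmVEVndlVnZUZ3d3d3d3d3d3iHd3Z3dWd0Z3l4dmWIiVV3d3d3d3d3d3d3d3d2Z3d3d3h2VmSHWWR3d3dnd3d3d3d3d3d2VERIeHd3iGRoVlVXd3Z3dmZmVVZmZmVVWIh2aGVohkVmVXhWd2d4eHZnd3V2ZmZmeHd2dVeHU0aIVYdmZniId3d3iJSHh3d4iHd3ZndlRXiXRliIVoiHZ2Znd4SIh3d4hnd3ZmVVZmeFaEaHZmdndnd3d2Z3d3d3Z4h3dlVmZ3dmeGV3Z3d3d3iHd3d4d3d3eHh3dmZmZ2VmeHZnd3dmZneId4d4d3d3eHdmdmh2Z3d2eIV3d2ZmZmZnd3d3d3d3d2Z1dXmGZ3d3ZoV3d2iHh3d3Z4d3iHd3d3d1dnl2d3d3Z3Z3d2eHd3d3eIeHeHd3d3eGZ4hnd3d3d2d3dnd3dmZ3d3d2d3d3d3eHZVVnd3d3d3d3dnh3Znd3dmZnd3Z3d3d3d2Z3d3d3d3d3d2VWd4dnd3iIh4dnd3dg=="/>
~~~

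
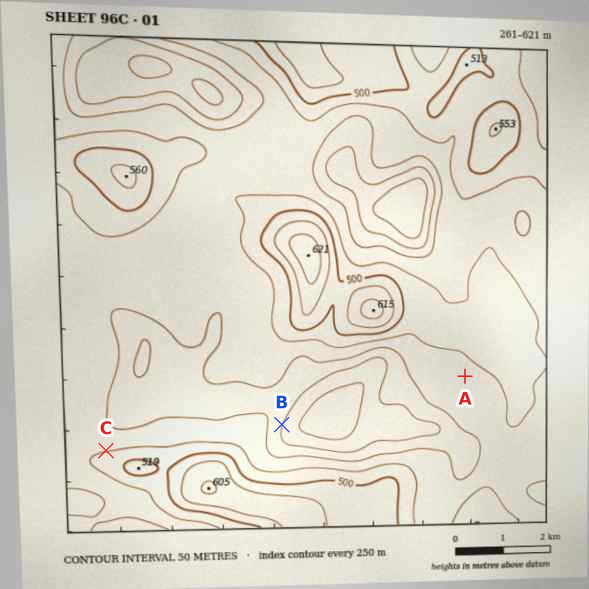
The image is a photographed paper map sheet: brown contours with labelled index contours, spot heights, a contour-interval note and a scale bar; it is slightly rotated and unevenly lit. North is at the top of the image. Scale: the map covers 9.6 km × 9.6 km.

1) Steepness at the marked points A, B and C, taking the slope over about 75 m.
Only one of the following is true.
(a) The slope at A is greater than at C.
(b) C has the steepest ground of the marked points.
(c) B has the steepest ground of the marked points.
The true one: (c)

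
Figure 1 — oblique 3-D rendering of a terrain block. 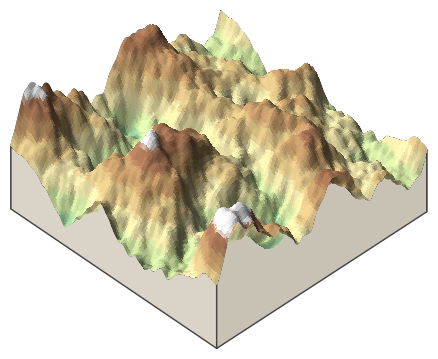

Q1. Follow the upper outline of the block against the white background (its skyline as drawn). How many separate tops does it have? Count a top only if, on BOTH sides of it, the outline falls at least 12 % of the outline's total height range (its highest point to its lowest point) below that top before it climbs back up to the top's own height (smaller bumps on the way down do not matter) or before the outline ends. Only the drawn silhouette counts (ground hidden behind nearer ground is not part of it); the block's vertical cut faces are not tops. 3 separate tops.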